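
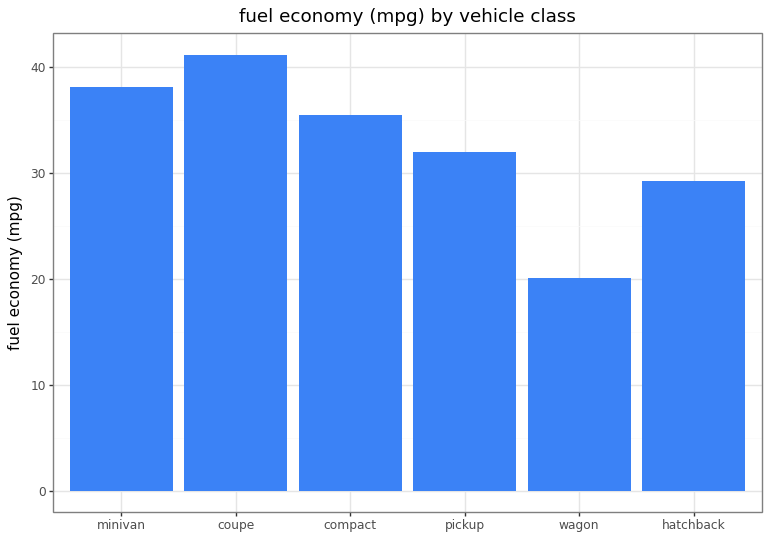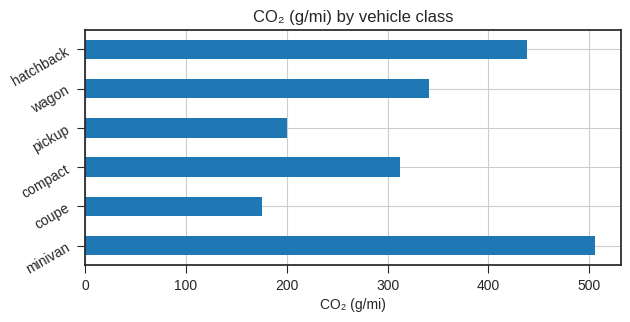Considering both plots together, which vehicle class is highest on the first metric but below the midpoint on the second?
coupe

Chart 2 median CO₂ (g/mi) ≈ 350; below-median vehicle classes: coupe, compact, pickup. Among those, coupe has the highest fuel economy (mpg) (≈ 40).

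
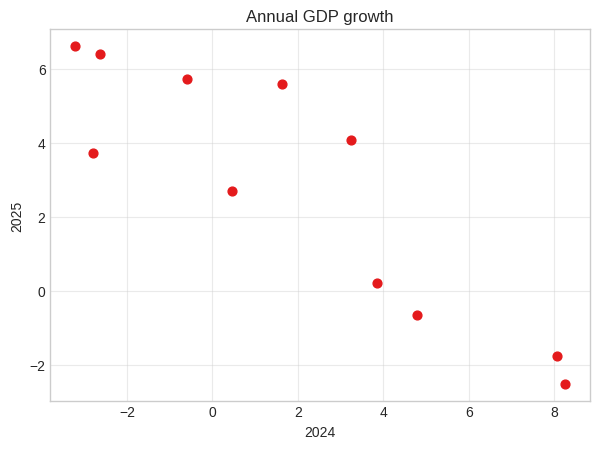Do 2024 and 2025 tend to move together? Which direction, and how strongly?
negative, strong

Points are negatively correlated; strong (|r| ≈ 0.9).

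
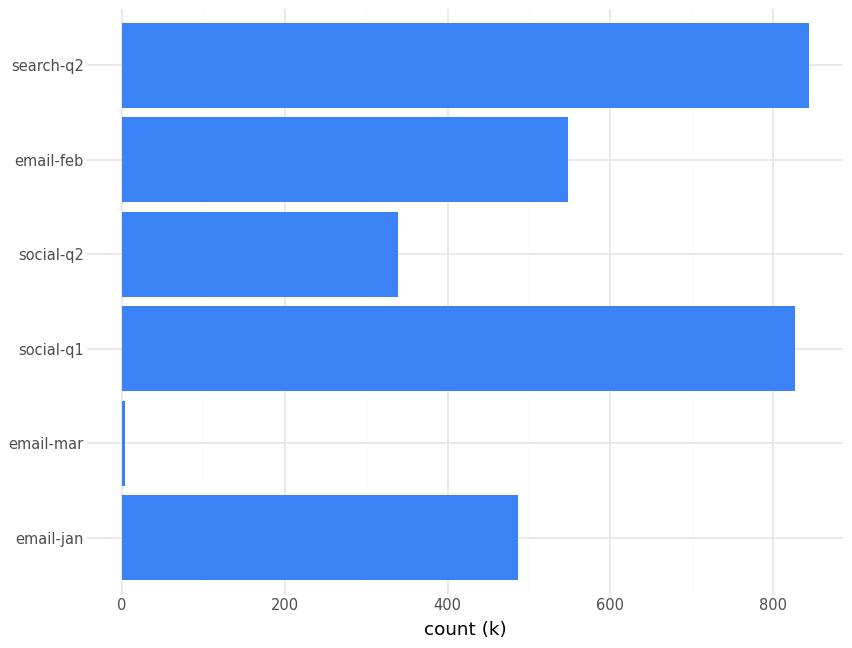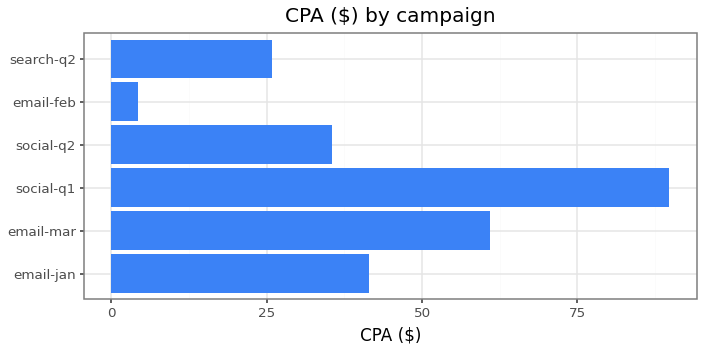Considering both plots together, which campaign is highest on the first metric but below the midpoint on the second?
search-q2

Chart 2 median CPA ($) ≈ 40; below-median campaigns: social-q2, email-feb, search-q2. Among those, search-q2 has the highest count (k) (≈ 800).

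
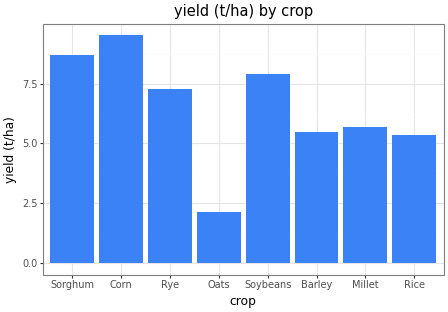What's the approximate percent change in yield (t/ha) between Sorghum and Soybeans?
≈ -11.1%

Sorghum ≈ 9, Soybeans ≈ 8; (8 − 9) / 9 ≈ -11.1%.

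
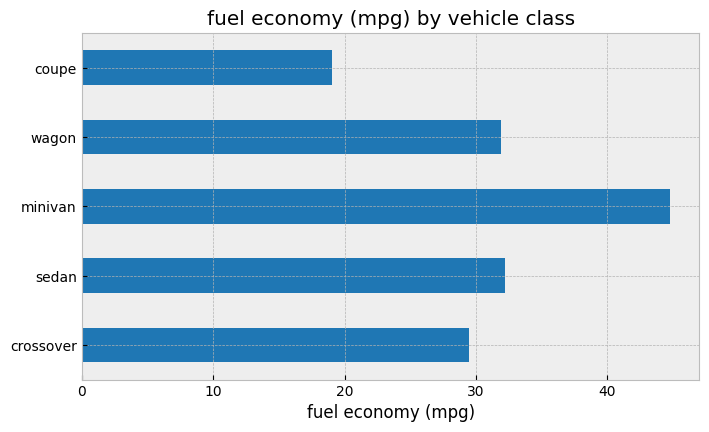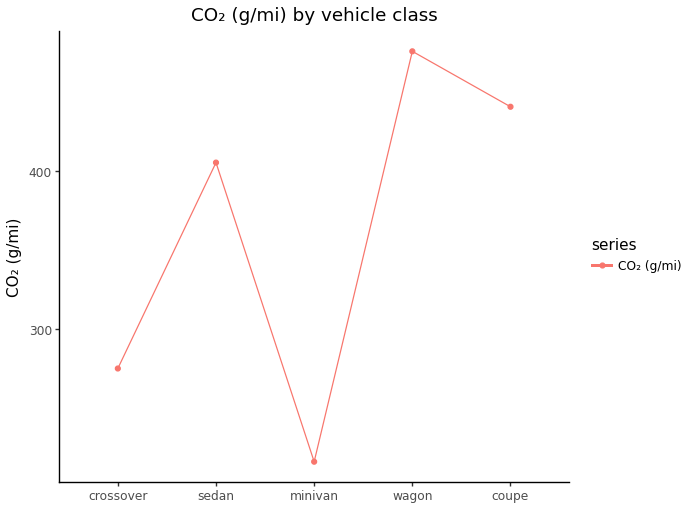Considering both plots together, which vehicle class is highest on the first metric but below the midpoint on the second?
Chart 2 median CO₂ (g/mi) ≈ 400; below-median vehicle classes: crossover, minivan. Among those, minivan has the highest fuel economy (mpg) (≈ 45).

minivan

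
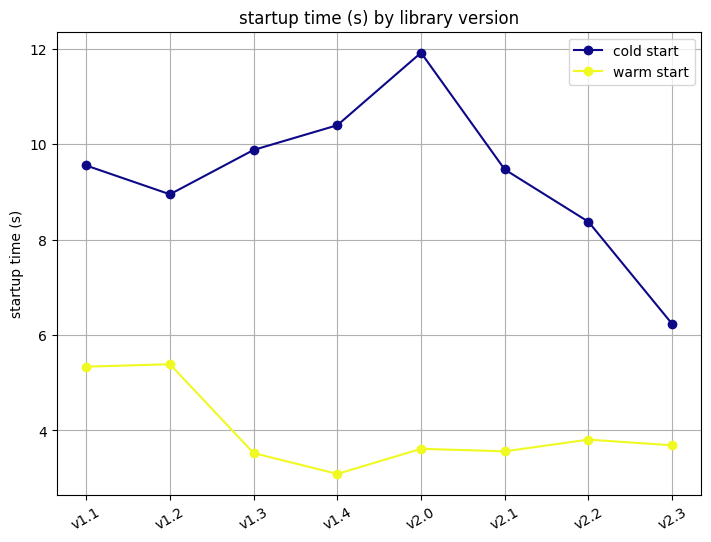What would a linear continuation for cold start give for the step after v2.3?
Last three: 9, 8, 6 → slope ≈ -1.5/step → next ≈ 4.5.

≈ 4.5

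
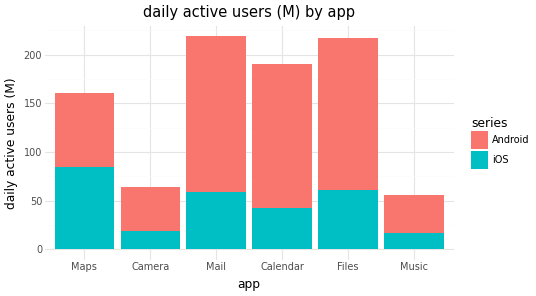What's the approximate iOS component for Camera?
iOS top ≈ 20, bottom ≈ 0; segment ≈ 20.

≈ 20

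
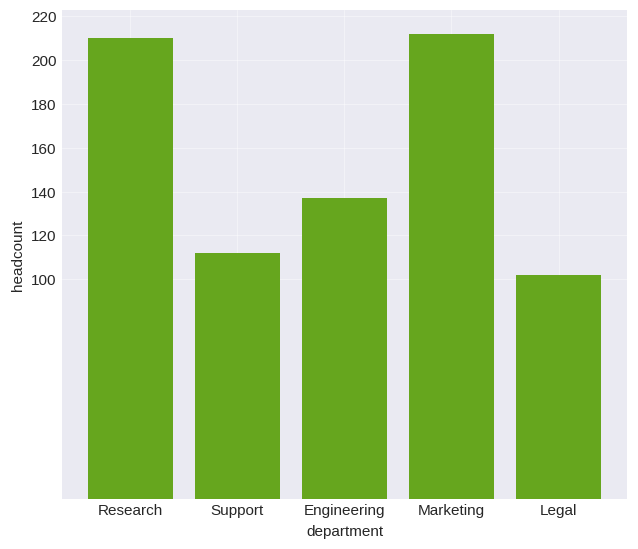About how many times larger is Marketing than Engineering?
≈ 1.57×

Marketing ≈ 220, Engineering ≈ 140; 220/140 ≈ 1.57.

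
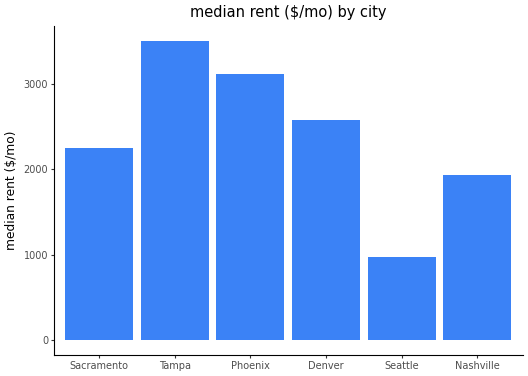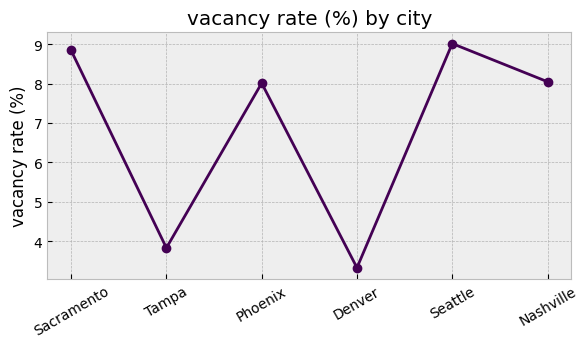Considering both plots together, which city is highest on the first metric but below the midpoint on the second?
Chart 2 median vacancy rate (%) ≈ 8; below-median cities: Tampa, Phoenix, Denver. Among those, Tampa has the highest median rent ($/mo) (≈ 3500).

Tampa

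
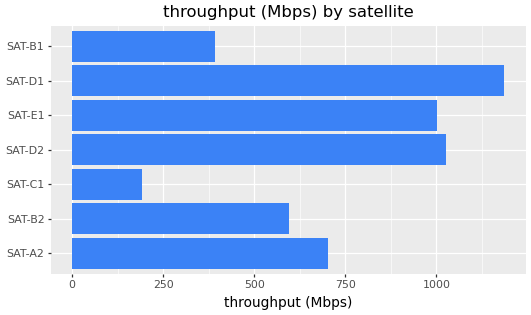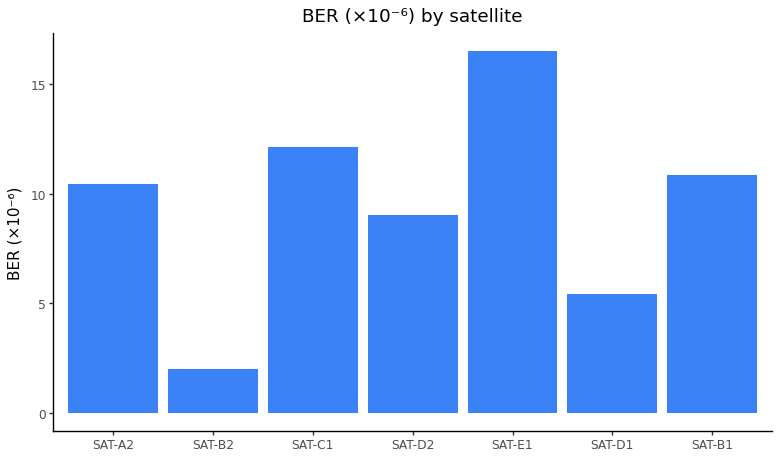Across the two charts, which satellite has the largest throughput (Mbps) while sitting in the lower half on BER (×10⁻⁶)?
SAT-D1

Chart 2 median BER (×10⁻⁶) ≈ 10; below-median satellites: SAT-B2, SAT-D2, SAT-D1. Among those, SAT-D1 has the highest throughput (Mbps) (≈ 1200).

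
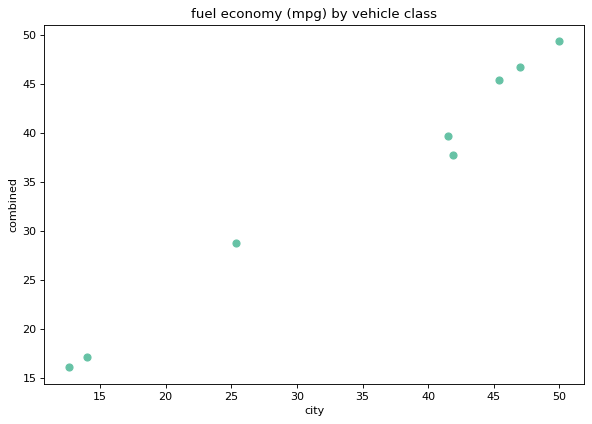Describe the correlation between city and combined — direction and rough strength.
Points are positively correlated; strong (|r| ≈ 1.0).

positive, strong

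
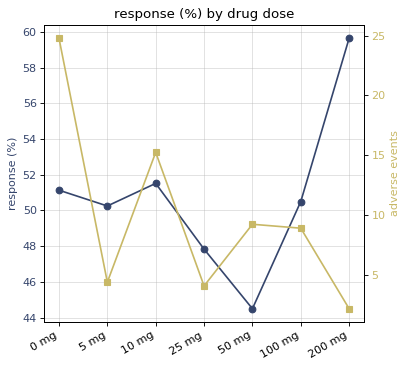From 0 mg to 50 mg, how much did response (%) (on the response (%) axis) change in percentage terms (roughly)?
≈ -15.4%

0 mg ≈ 52, 50 mg ≈ 44; (44 − 52) / 52 ≈ -15.4%.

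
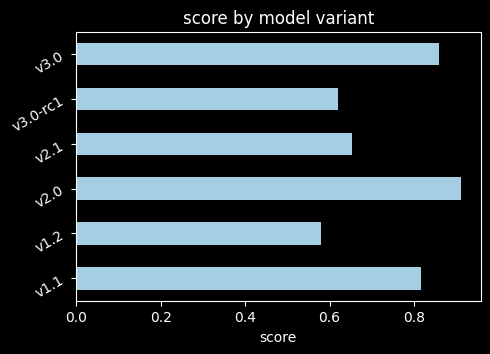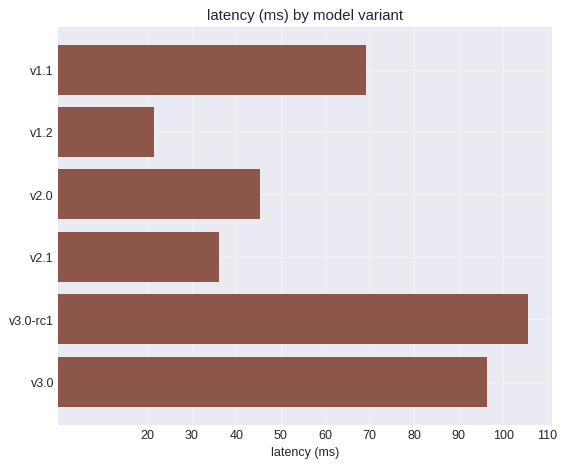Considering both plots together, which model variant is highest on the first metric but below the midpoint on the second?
Chart 2 median latency (ms) ≈ 60; below-median model variants: v1.2, v2.0, v2.1. Among those, v2.0 has the highest score (≈ 0.9).

v2.0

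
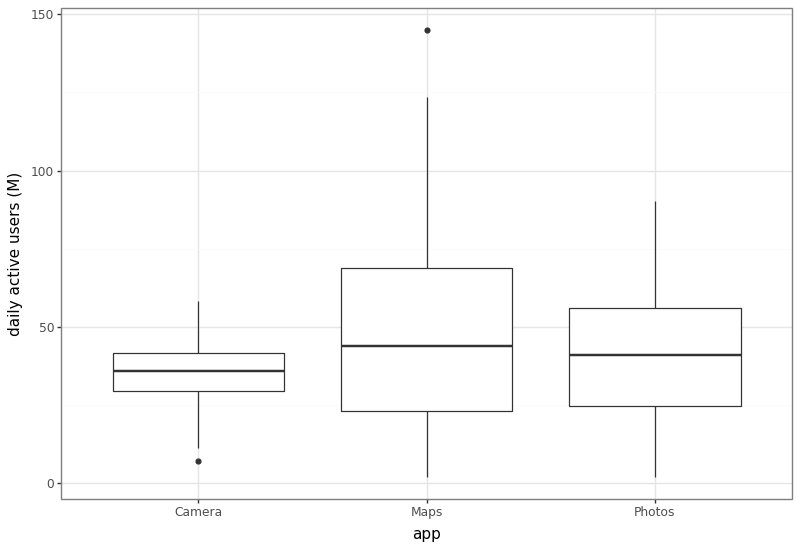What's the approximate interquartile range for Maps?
Q3 ≈ 69, Q1 ≈ 23; IQR ≈ 46.

≈ 46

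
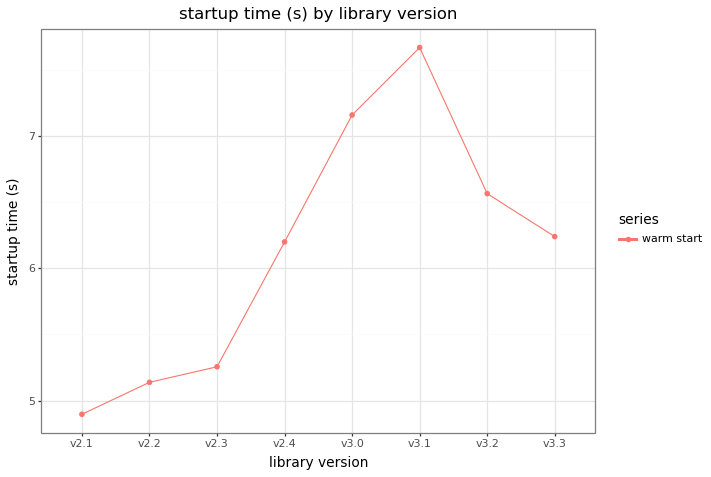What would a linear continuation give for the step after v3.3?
Last three: 7.5, 6.5, 6.0 → slope ≈ -0.75/step → next ≈ 5.25.

≈ 5.25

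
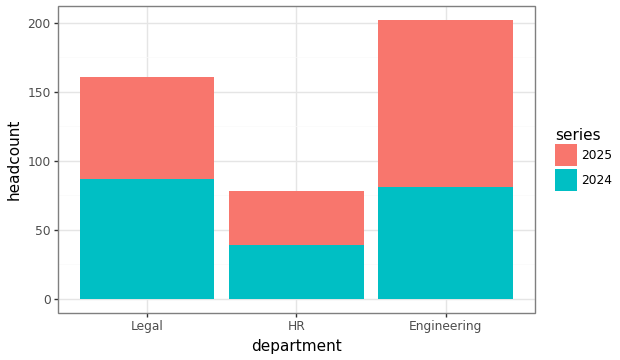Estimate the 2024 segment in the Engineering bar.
2024 top ≈ 80, bottom ≈ 0; segment ≈ 80.

≈ 80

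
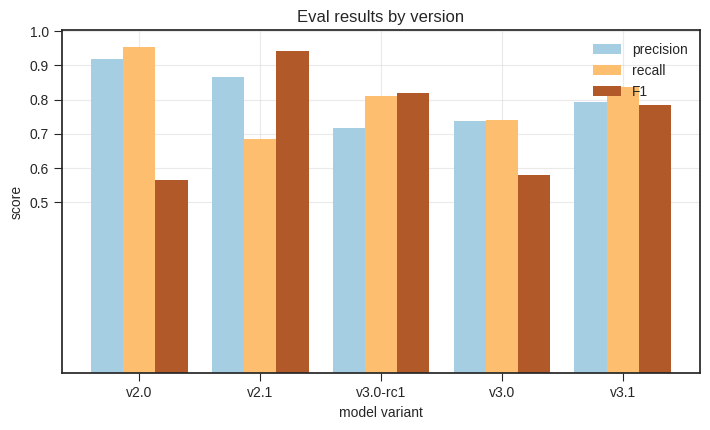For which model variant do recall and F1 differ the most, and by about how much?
v2.0: recall ≈ 1.0, F1 ≈ 0.6 → gap ≈ 0.4. Next-largest (v2.1) is only ≈ 0.2.

v2.0, ≈ 0.4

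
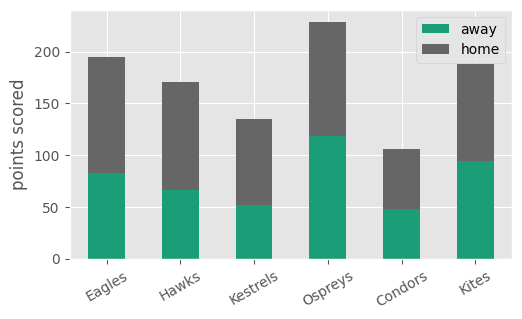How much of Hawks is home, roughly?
≈ 120

home top ≈ 180, bottom ≈ 60; segment ≈ 120.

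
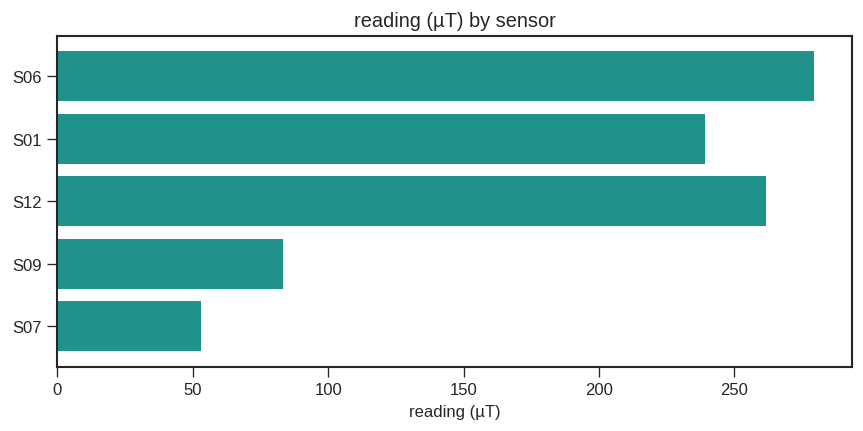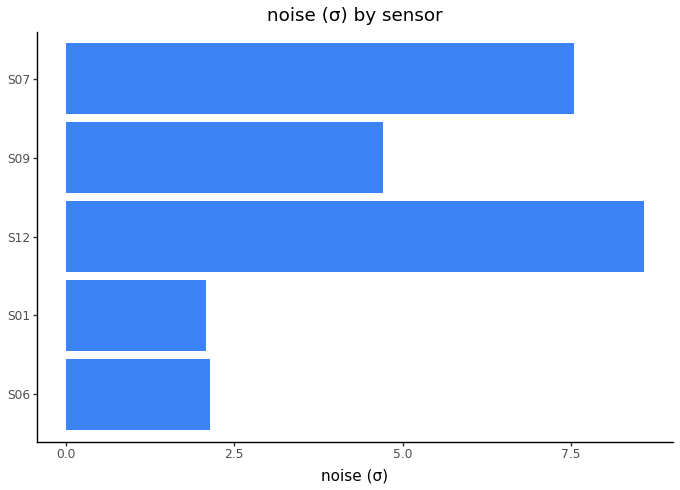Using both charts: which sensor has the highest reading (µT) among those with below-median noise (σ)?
Chart 2 median noise (σ) ≈ 5; below-median sensors: S06, S01. Among those, S06 has the highest reading (µT) (≈ 300).

S06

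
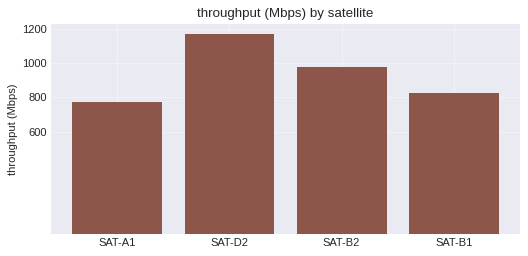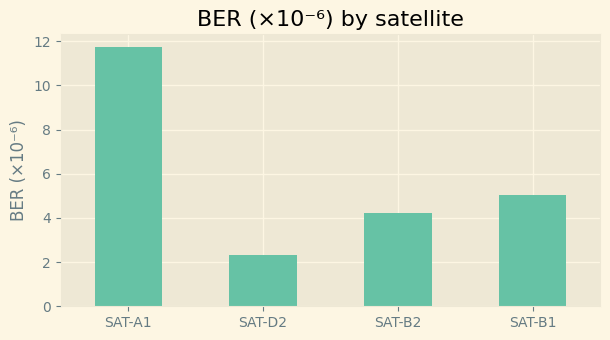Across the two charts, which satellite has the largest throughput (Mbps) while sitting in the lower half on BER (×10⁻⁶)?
SAT-D2

Chart 2 median BER (×10⁻⁶) ≈ 4; below-median satellites: SAT-D2, SAT-B2. Among those, SAT-D2 has the highest throughput (Mbps) (≈ 1200).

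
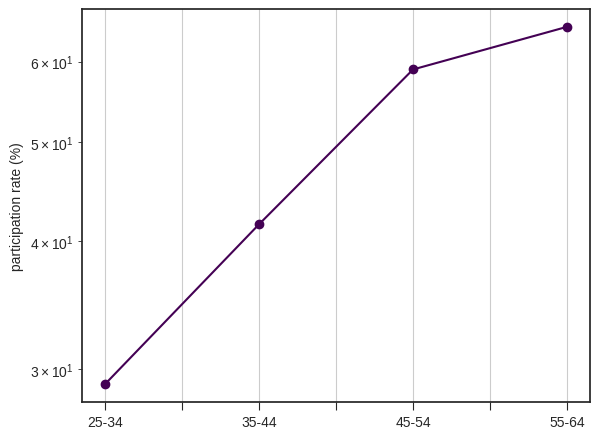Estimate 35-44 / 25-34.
35-44 ≈ 40, 25-34 ≈ 30; 40/30 ≈ 1.33.

≈ 1.33×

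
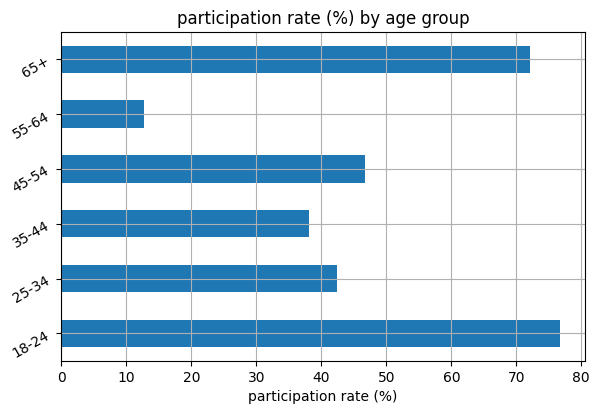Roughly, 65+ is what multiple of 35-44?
65+ ≈ 70, 35-44 ≈ 40; 70/40 ≈ 1.75.

≈ 1.75×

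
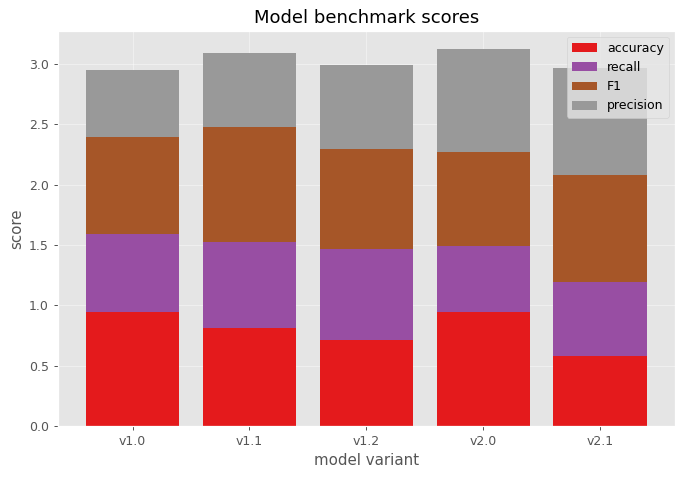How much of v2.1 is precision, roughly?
precision top ≈ 3.0, bottom ≈ 2.0; segment ≈ 1.0.

≈ 1.0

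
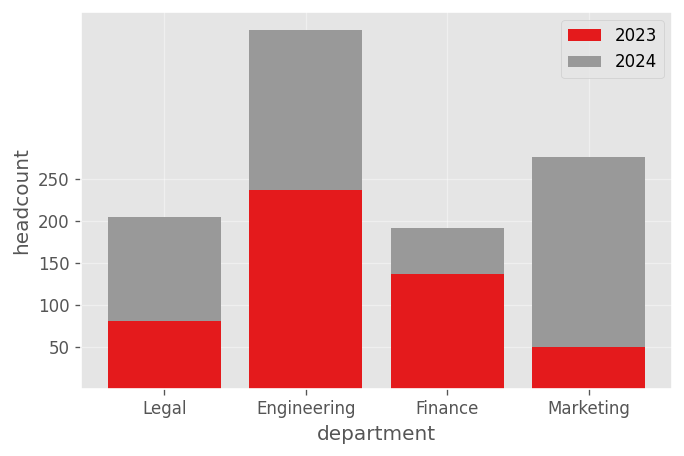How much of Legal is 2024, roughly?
≈ 100

2024 top ≈ 200, bottom ≈ 100; segment ≈ 100.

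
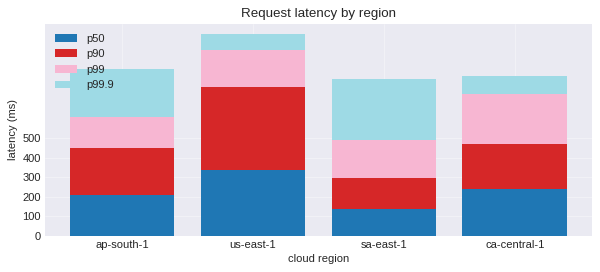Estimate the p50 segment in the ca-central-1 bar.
≈ 200

p50 top ≈ 200, bottom ≈ 0; segment ≈ 200.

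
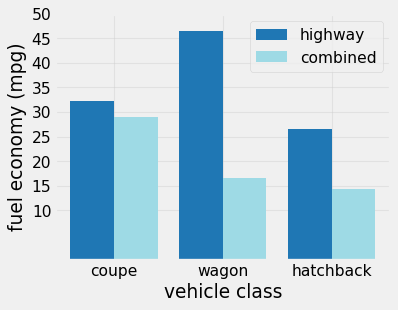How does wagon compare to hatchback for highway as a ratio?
≈ 1.8×

wagon ≈ 45, hatchback ≈ 25; 45/25 ≈ 1.8.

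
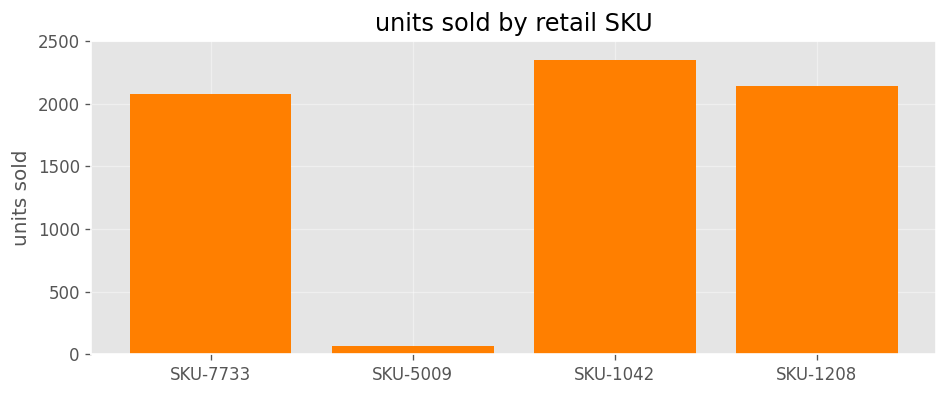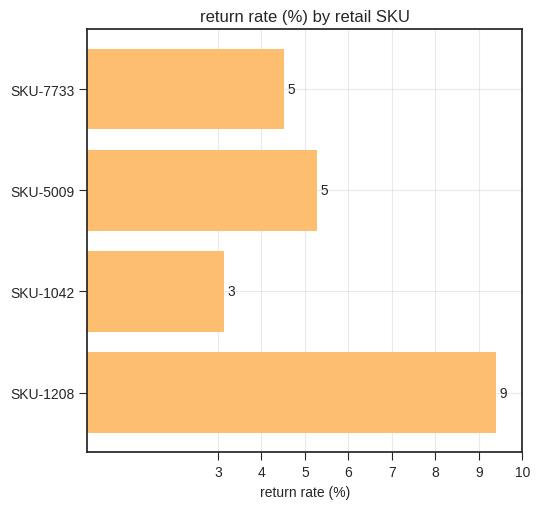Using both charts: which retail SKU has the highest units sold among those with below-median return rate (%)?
Chart 2 median return rate (%) ≈ 5; below-median retail SKUs: SKU-7733, SKU-1042. Among those, SKU-1042 has the highest units sold (≈ 2500).

SKU-1042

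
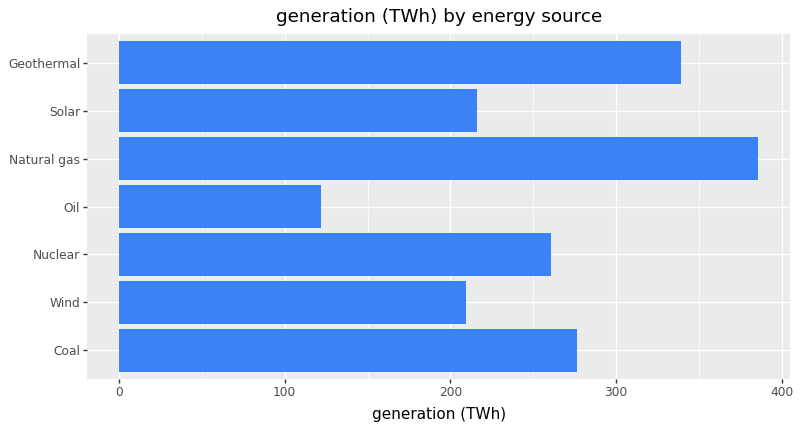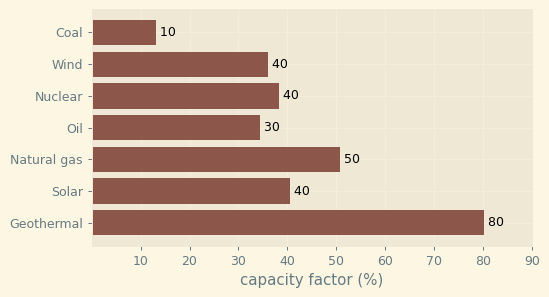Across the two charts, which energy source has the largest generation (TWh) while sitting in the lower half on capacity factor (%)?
Coal

Chart 2 median capacity factor (%) ≈ 40; below-median energy sources: Coal, Wind, Oil. Among those, Coal has the highest generation (TWh) (≈ 300).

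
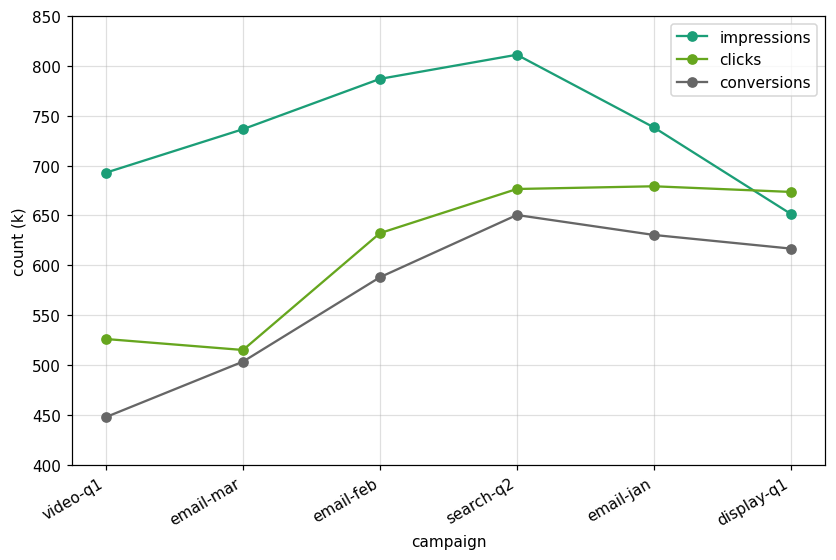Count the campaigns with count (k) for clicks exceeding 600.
4

Above 600: email-feb, search-q2, email-jan, display-q1.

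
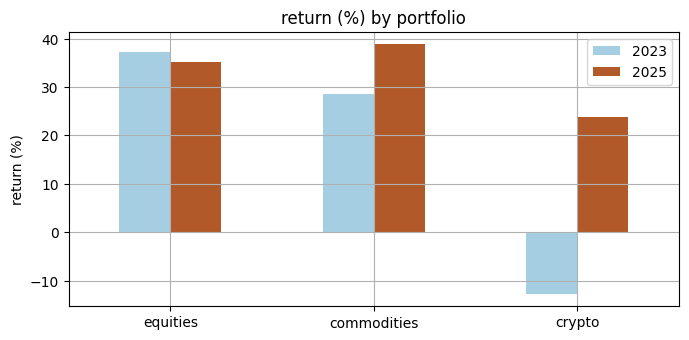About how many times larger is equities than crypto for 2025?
equities ≈ 35, crypto ≈ 25; 35/25 ≈ 1.4.

≈ 1.4×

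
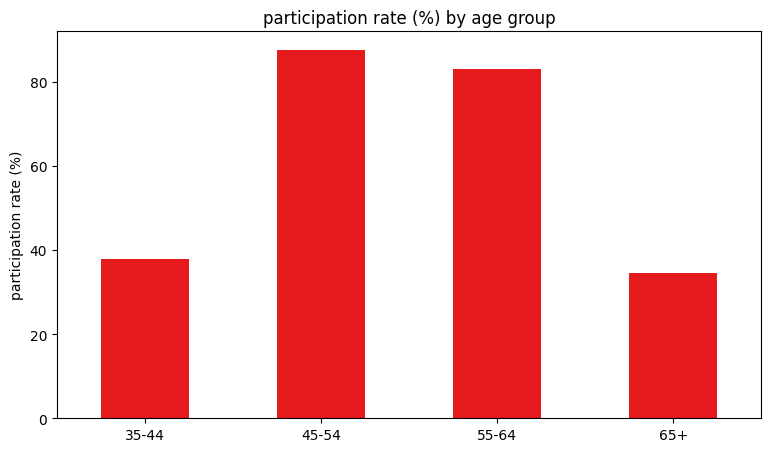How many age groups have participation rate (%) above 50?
Above 50: 45-54, 55-64.

2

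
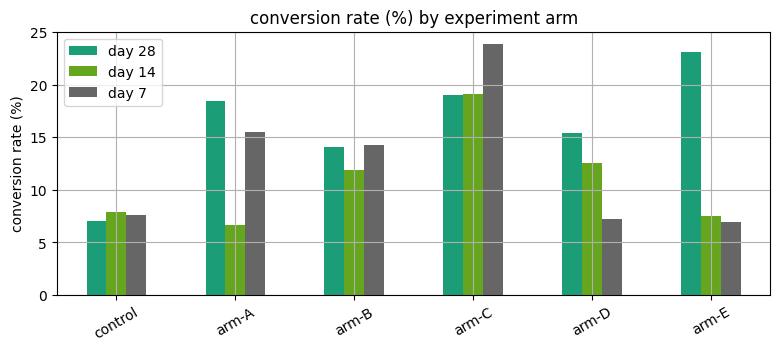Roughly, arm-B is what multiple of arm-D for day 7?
arm-B ≈ 14, arm-D ≈ 8; 14/8 ≈ 1.75.

≈ 1.75×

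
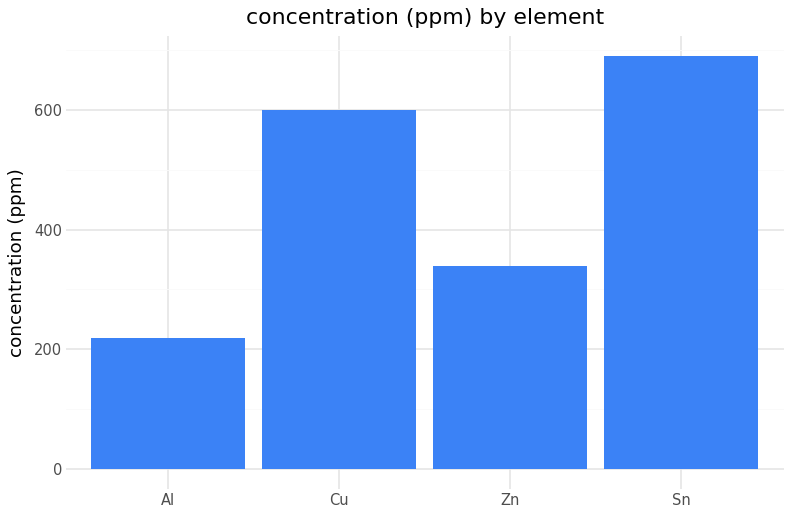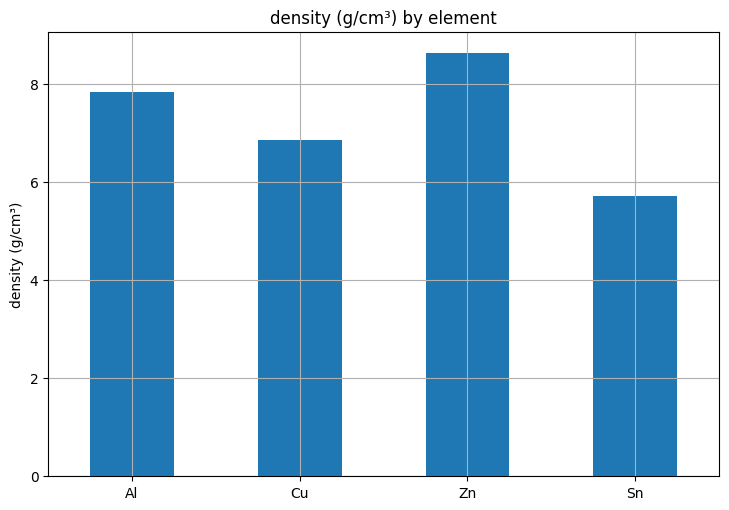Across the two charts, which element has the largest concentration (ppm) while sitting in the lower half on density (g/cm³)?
Chart 2 median density (g/cm³) ≈ 7; below-median elements: Cu, Sn. Among those, Sn has the highest concentration (ppm) (≈ 700).

Sn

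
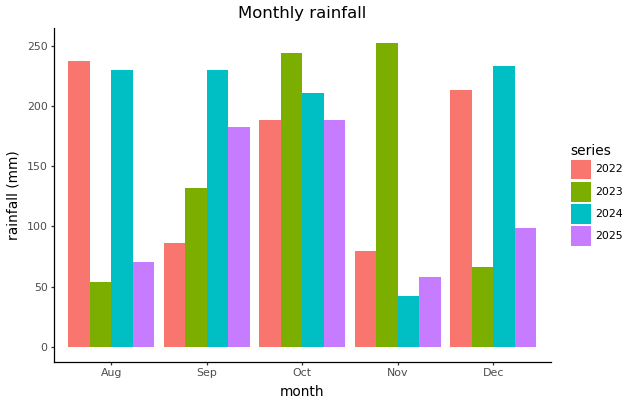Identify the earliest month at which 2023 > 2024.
Oct

Sep: 2023 ≈ 125 vs 2024 ≈ 225 (not yet); Oct: 2023 ≈ 250 vs 2024 ≈ 200 (first crossover).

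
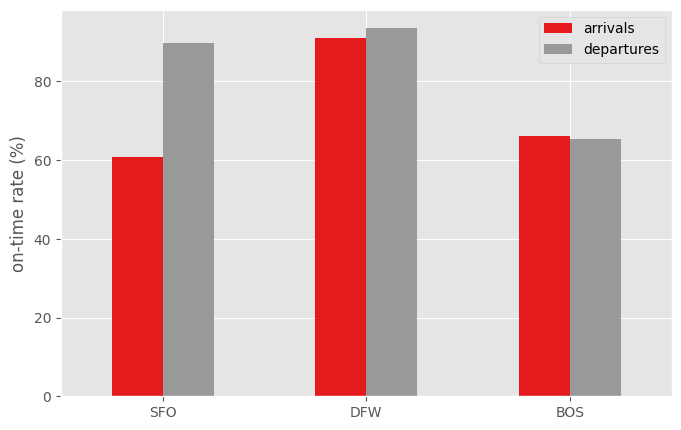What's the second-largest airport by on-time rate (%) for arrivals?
Top 3 for arrivals: DFW ≈ 90, BOS ≈ 70, SFO ≈ 60.

BOS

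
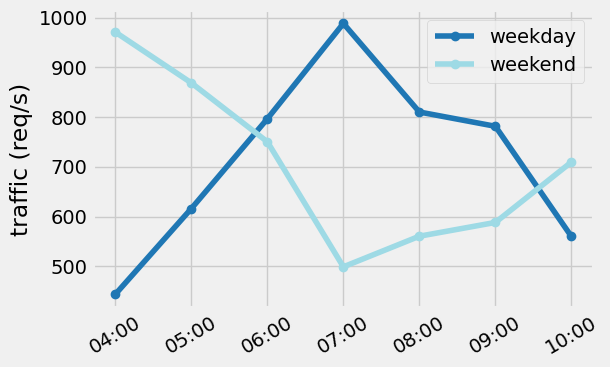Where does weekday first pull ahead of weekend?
06:00

05:00: weekday ≈ 600 vs weekend ≈ 850 (not yet); 06:00: weekday ≈ 800 vs weekend ≈ 750 (first crossover).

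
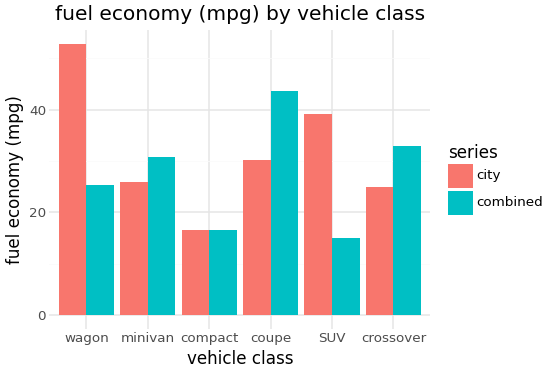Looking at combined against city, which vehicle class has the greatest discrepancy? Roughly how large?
wagon, ≈ 30 mpg

wagon: combined ≈ 25, city ≈ 55 → gap ≈ 30. Next-largest (SUV) is only ≈ 25.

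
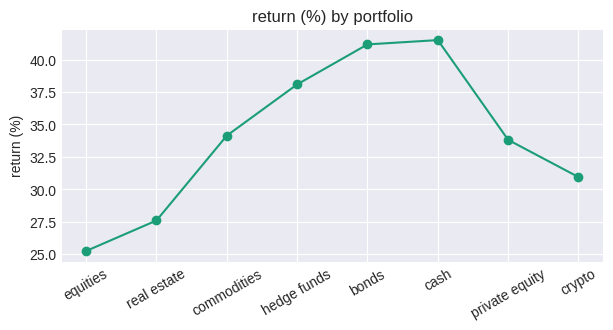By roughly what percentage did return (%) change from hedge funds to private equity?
≈ -10.5%

hedge funds ≈ 38, private equity ≈ 34; (34 − 38) / 38 ≈ -10.5%.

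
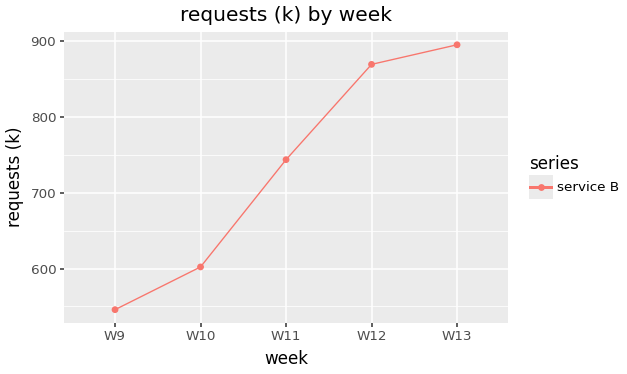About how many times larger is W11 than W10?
W11 ≈ 750, W10 ≈ 600; 750/600 ≈ 1.25.

≈ 1.25×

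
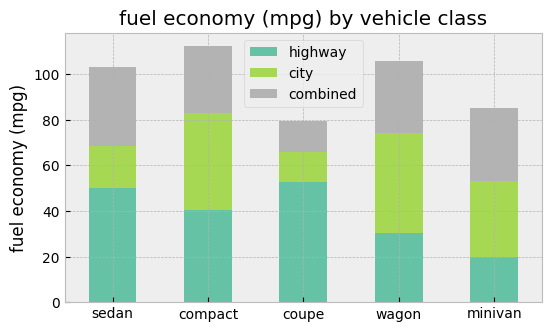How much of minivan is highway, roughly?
≈ 20

highway top ≈ 20, bottom ≈ 0; segment ≈ 20.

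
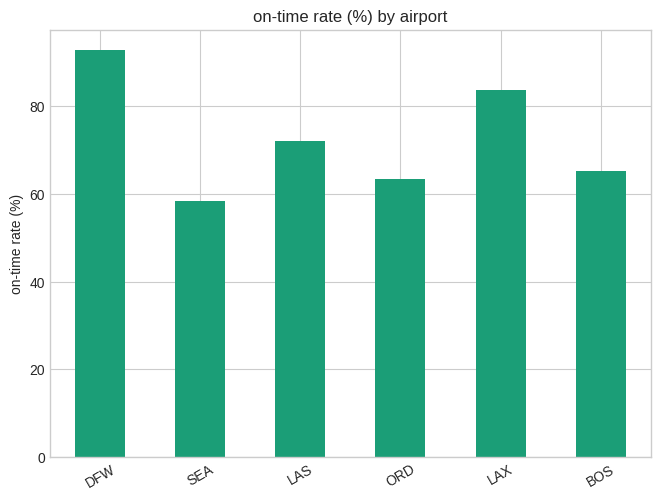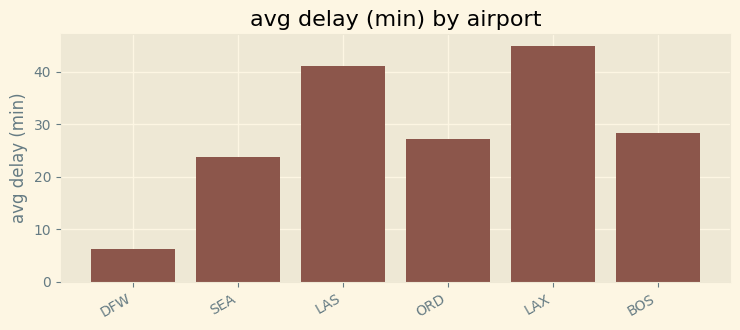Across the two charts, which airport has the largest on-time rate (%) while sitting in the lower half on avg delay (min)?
Chart 2 median avg delay (min) ≈ 30; below-median airports: DFW, SEA, ORD. Among those, DFW has the highest on-time rate (%) (≈ 90).

DFW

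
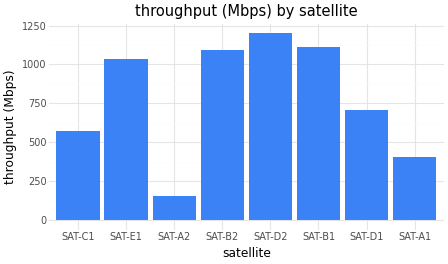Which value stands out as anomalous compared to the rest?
SAT-A2

SAT-A2 ≈ 200; the rest sit between ≈ 400 and ≈ 1200.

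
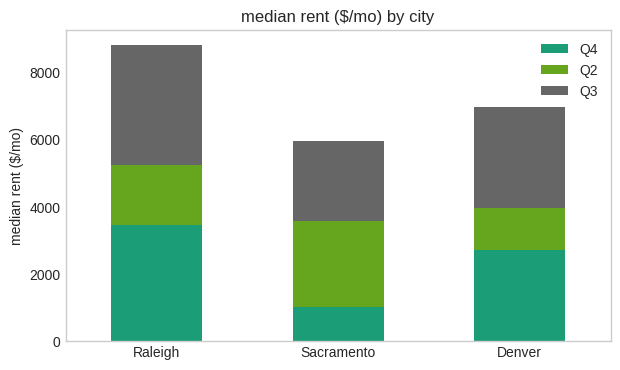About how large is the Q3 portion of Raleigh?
Q3 top ≈ 9000, bottom ≈ 5000; segment ≈ 4000.

≈ 4000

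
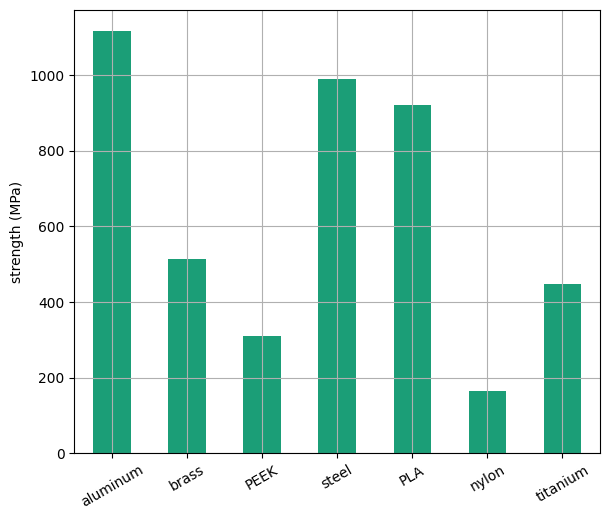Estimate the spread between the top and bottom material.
≈ 900

Max aluminum ≈ 1100, min nylon ≈ 200; range ≈ 900.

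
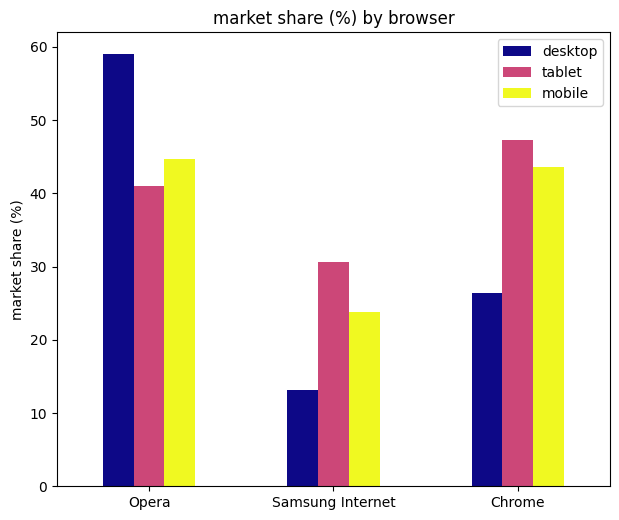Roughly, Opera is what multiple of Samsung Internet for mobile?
Opera ≈ 45, Samsung Internet ≈ 25; 45/25 ≈ 1.8.

≈ 1.8×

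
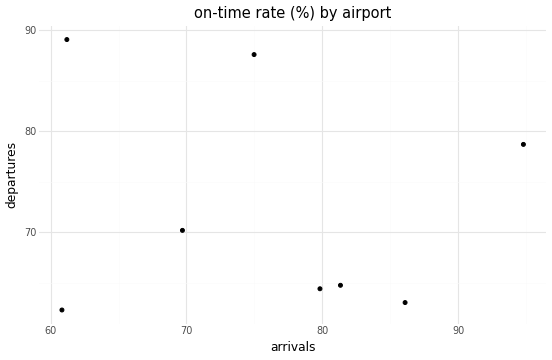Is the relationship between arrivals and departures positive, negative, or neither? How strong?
Points are roughly uncorrelated; weak (|r| ≈ 0.2).

no clear correlation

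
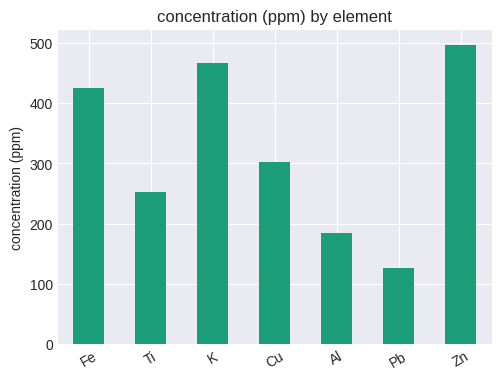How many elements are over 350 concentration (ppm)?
3

Above 350: Fe, K, Zn.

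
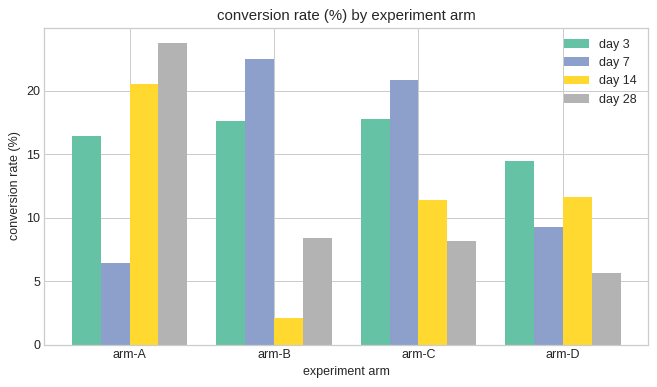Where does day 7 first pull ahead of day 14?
arm-B

arm-A: day 7 ≈ 6 vs day 14 ≈ 20 (not yet); arm-B: day 7 ≈ 22 vs day 14 ≈ 2 (first crossover).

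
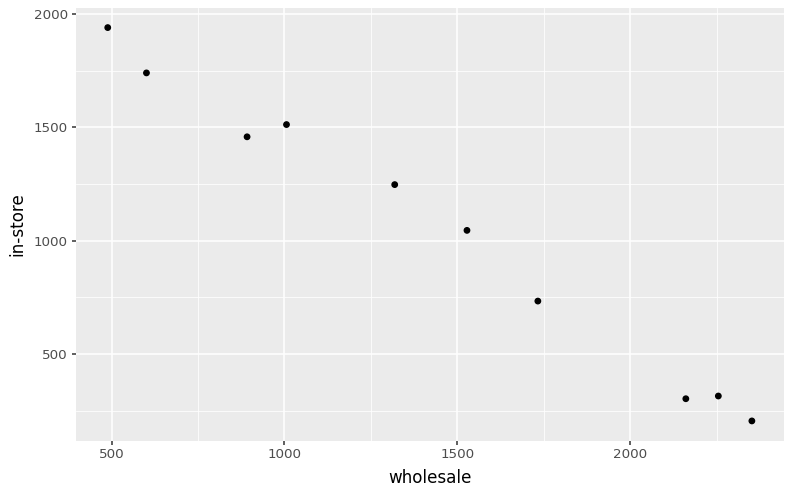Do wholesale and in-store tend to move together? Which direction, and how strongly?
Points are negatively correlated; strong (|r| ≈ 1.0).

negative, strong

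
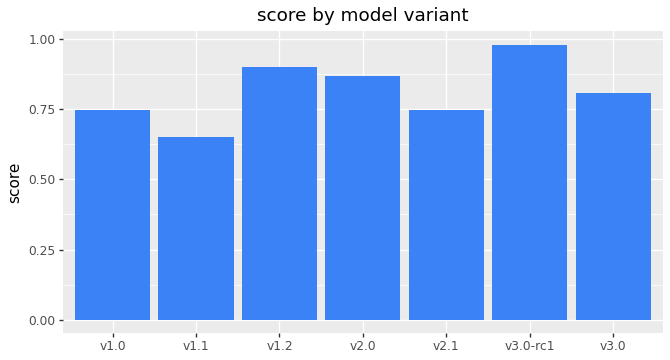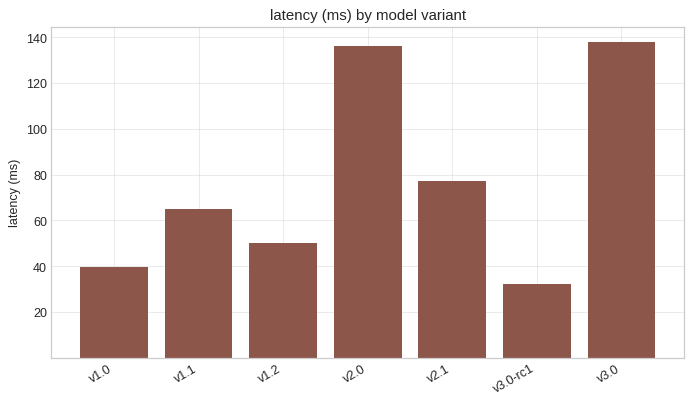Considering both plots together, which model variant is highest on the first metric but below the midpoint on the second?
v3.0-rc1

Chart 2 median latency (ms) ≈ 60; below-median model variants: v1.0, v1.2, v3.0-rc1. Among those, v3.0-rc1 has the highest score (≈ 1).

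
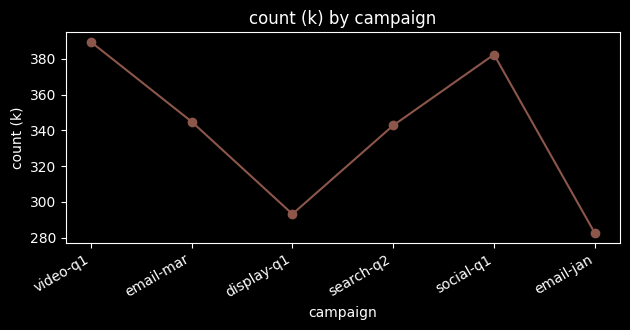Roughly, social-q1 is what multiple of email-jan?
social-q1 ≈ 380, email-jan ≈ 280; 380/280 ≈ 1.36.

≈ 1.36×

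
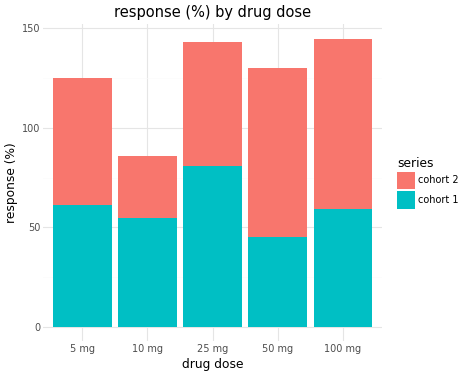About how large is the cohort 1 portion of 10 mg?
cohort 1 top ≈ 60, bottom ≈ 0; segment ≈ 60.

≈ 60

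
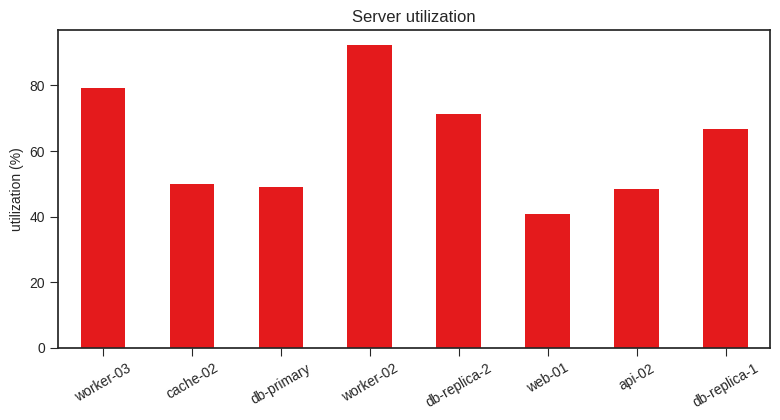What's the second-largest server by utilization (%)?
Top 3: worker-02 ≈ 90, worker-03 ≈ 80, db-replica-2 ≈ 70.

worker-03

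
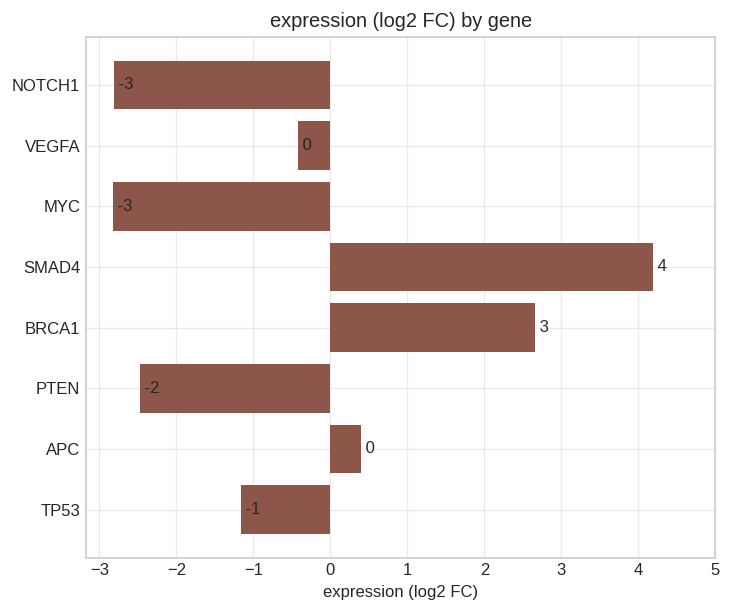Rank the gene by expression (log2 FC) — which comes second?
BRCA1

Top 3: SMAD4 ≈ 4, BRCA1 ≈ 3, APC ≈ 0.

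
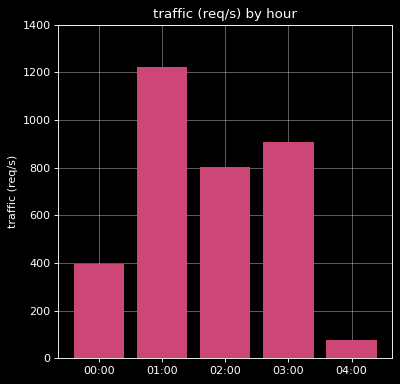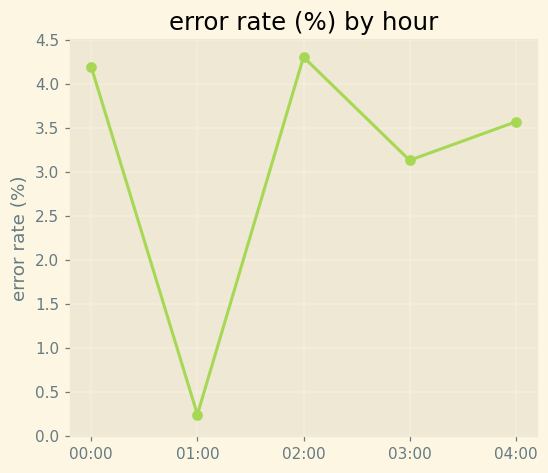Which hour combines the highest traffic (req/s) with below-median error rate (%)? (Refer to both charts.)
01:00

Chart 2 median error rate (%) ≈ 3.5; below-median hours: 01:00, 03:00. Among those, 01:00 has the highest traffic (req/s) (≈ 1200).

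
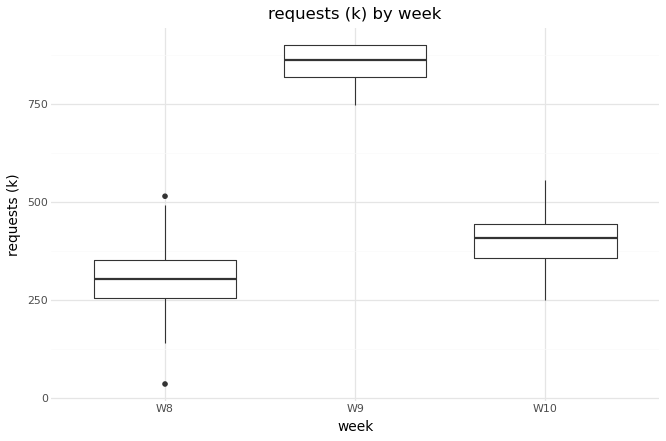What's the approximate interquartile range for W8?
≈ 100

Q3 ≈ 400, Q1 ≈ 300; IQR ≈ 100.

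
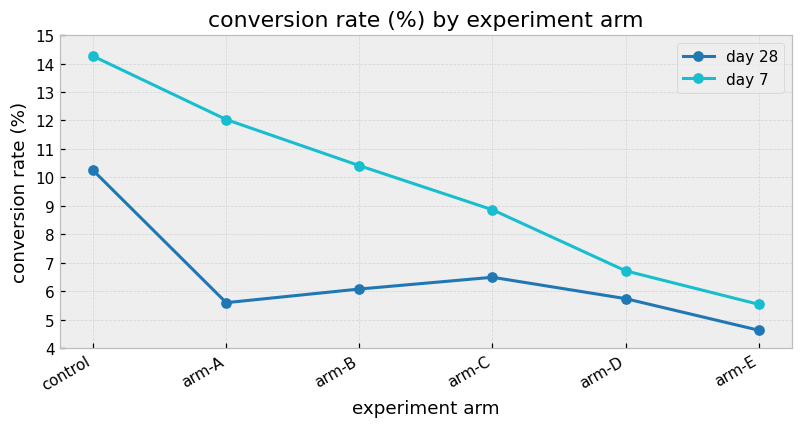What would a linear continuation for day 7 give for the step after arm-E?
Last three: 9, 7, 6 → slope ≈ -1.5/step → next ≈ 4.5.

≈ 4.5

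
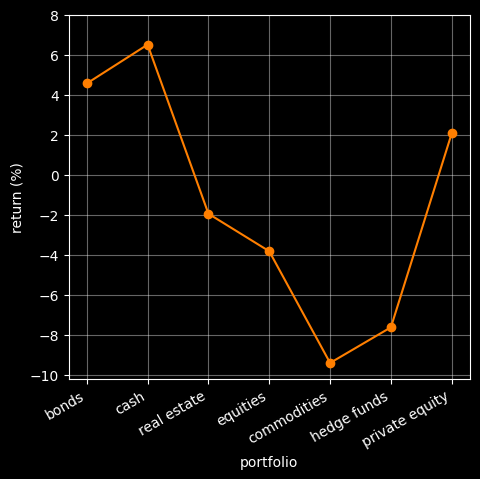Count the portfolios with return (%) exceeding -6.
Above -6: bonds, cash, real estate, equities, private equity.

5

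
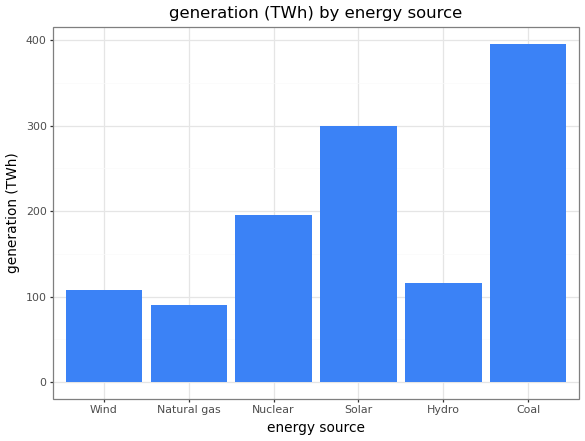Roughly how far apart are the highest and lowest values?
≈ 300

Max Coal ≈ 400, min Natural gas ≈ 100; range ≈ 300.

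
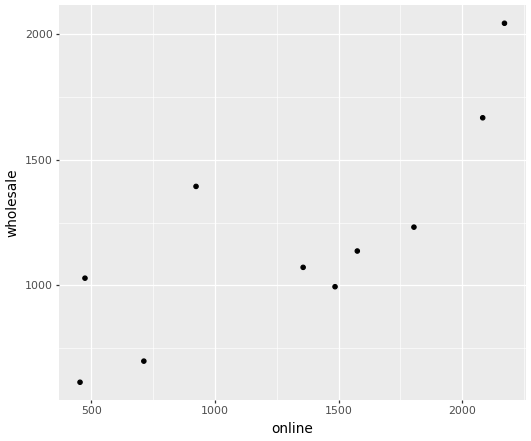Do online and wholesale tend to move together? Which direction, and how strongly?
Points are positively correlated; strong (|r| ≈ 0.8).

positive, strong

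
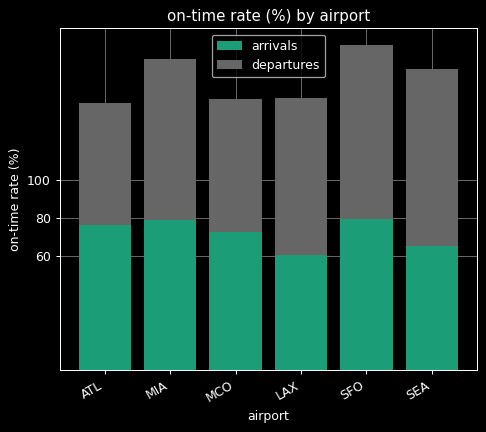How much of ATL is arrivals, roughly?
arrivals top ≈ 80, bottom ≈ 0; segment ≈ 80.

≈ 80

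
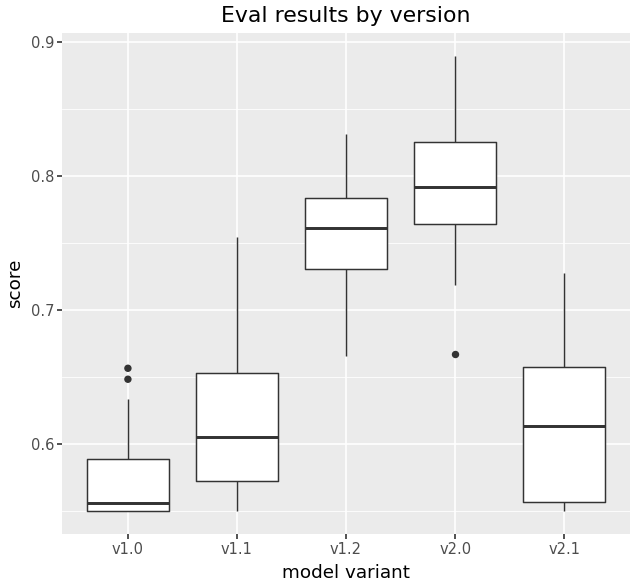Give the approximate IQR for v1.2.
Q3 ≈ 0.80, Q1 ≈ 0.75; IQR ≈ 0.05.

≈ 0.05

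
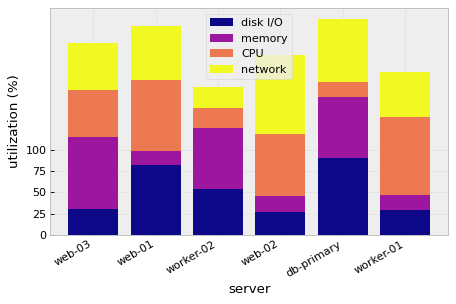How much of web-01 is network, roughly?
≈ 75

network top ≈ 250, bottom ≈ 175; segment ≈ 75.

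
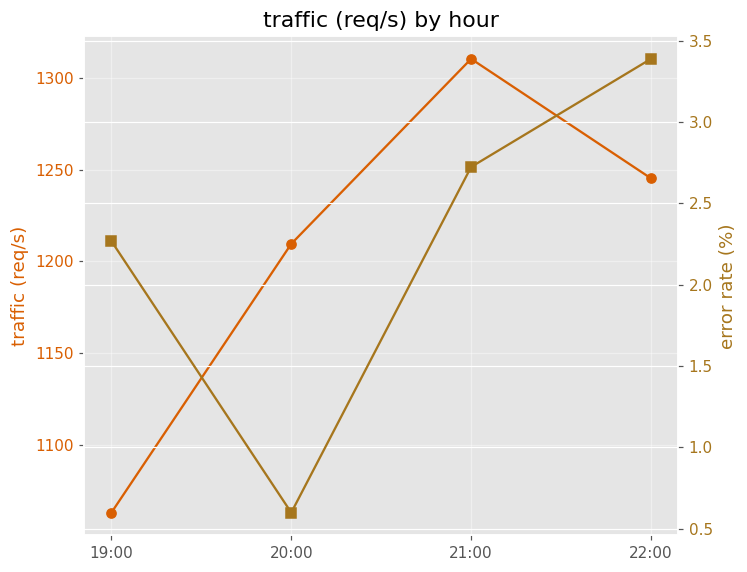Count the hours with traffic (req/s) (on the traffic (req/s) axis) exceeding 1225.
2

Above 1225: 21:00, 22:00.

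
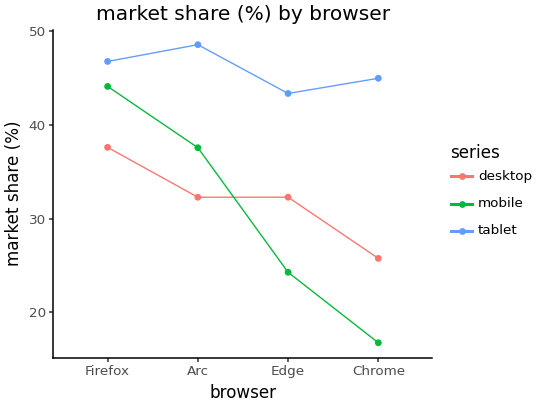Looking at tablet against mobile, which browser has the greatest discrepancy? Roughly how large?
Chrome, ≈ 30 %

Chrome: tablet ≈ 45, mobile ≈ 15 → gap ≈ 30. Next-largest (Edge) is only ≈ 20.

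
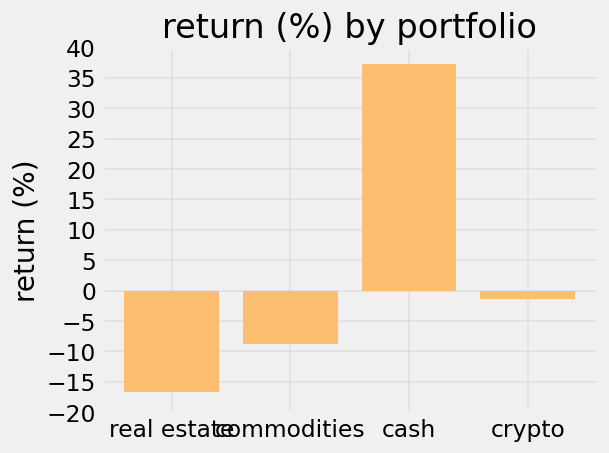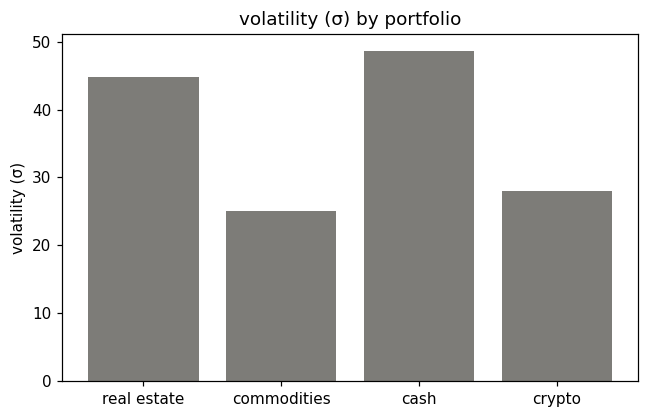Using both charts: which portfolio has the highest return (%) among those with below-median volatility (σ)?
Chart 2 median volatility (σ) ≈ 35; below-median portfolios: commodities, crypto. Among those, crypto has the highest return (%) (≈ 0).

crypto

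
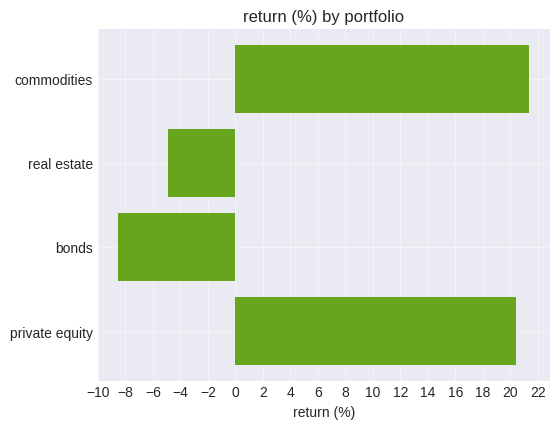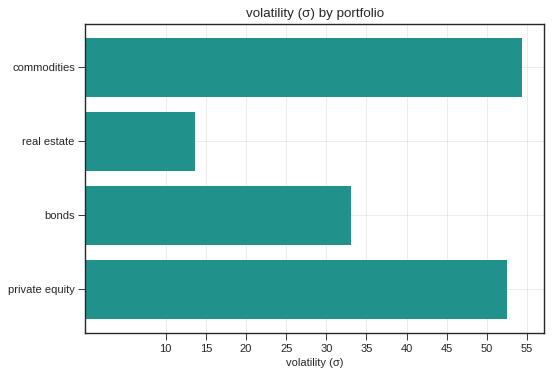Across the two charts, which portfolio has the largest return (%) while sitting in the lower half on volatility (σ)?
Chart 2 median volatility (σ) ≈ 45; below-median portfolios: real estate, bonds. Among those, real estate has the highest return (%) (≈ -4).

real estate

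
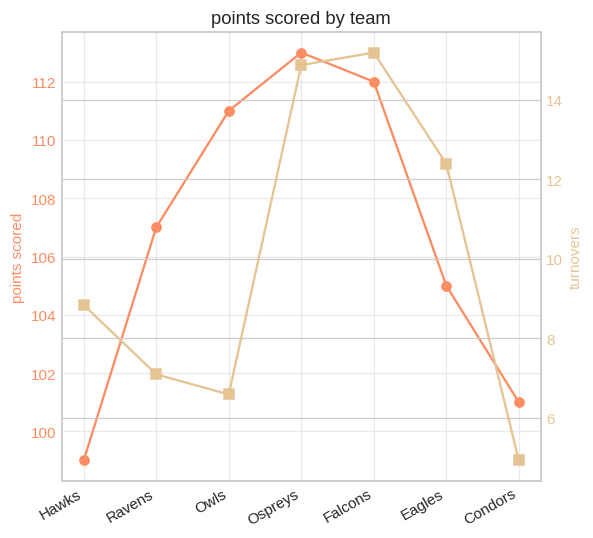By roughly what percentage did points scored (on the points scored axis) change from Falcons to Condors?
≈ -10.7%

Falcons ≈ 112, Condors ≈ 100; (100 − 112) / 112 ≈ -10.7%.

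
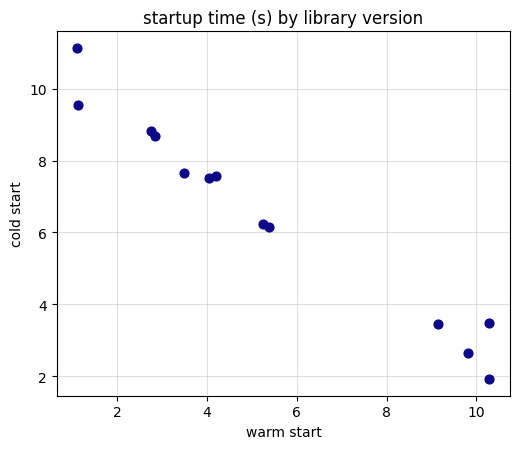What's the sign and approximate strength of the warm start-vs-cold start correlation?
Points are negatively correlated; strong (|r| ≈ 1.0).

negative, strong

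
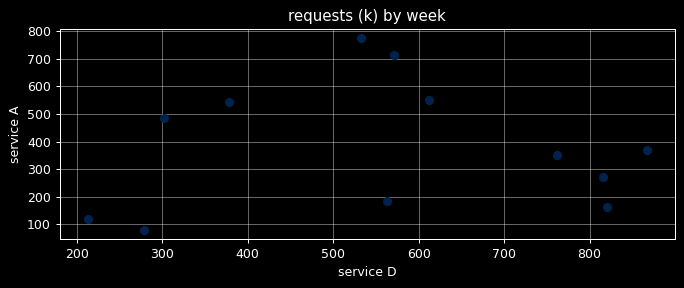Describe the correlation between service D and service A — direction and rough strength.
no clear correlation

Points are roughly uncorrelated; weak (|r| ≈ 0.0).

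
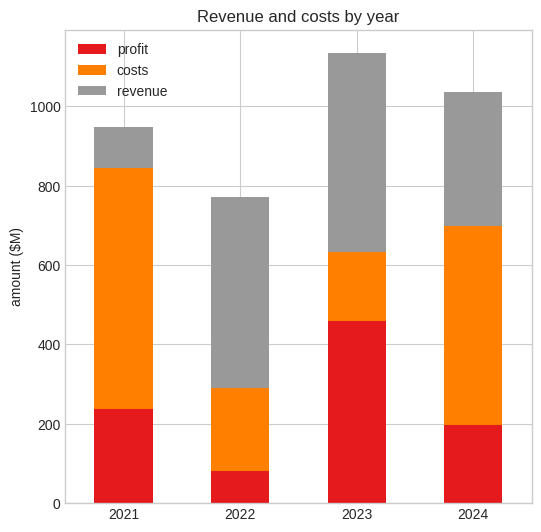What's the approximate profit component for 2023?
≈ 500

profit top ≈ 500, bottom ≈ 0; segment ≈ 500.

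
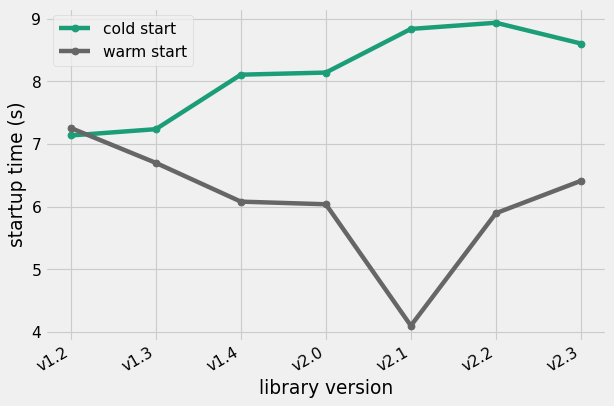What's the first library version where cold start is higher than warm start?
v1.2: cold start ≈ 7.0 vs warm start ≈ 7.5 (not yet); v1.3: cold start ≈ 7.0 vs warm start ≈ 6.5 (first crossover).

v1.3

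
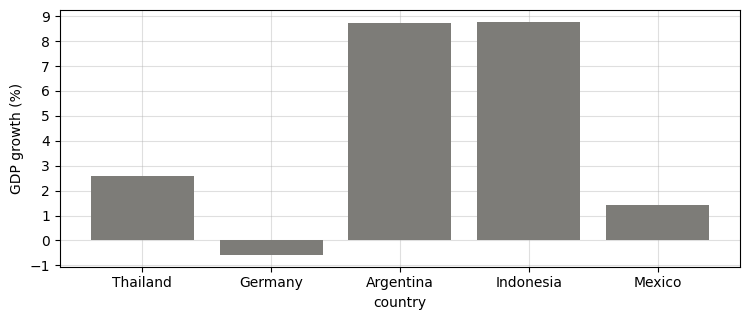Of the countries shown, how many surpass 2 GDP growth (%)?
Above 2: Thailand, Argentina, Indonesia.

3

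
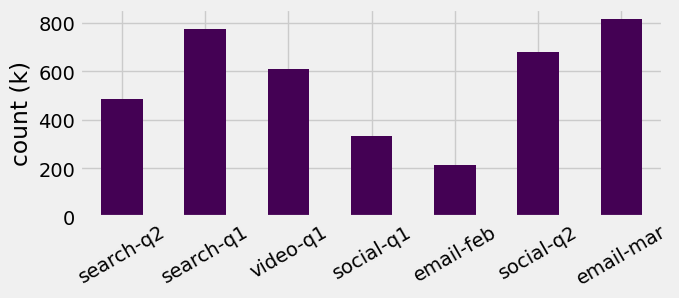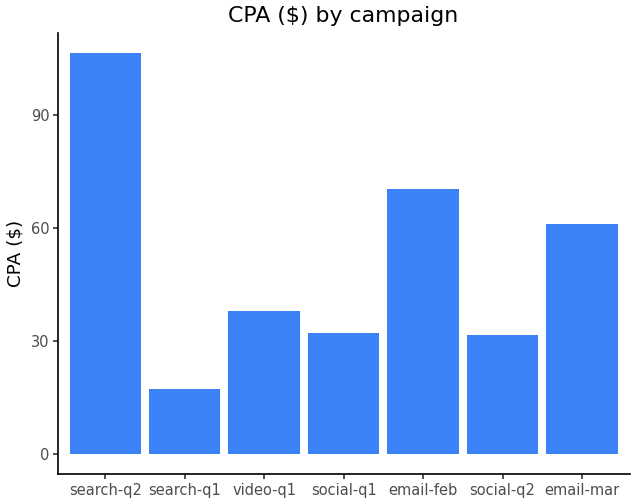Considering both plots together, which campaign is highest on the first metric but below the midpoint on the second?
search-q1

Chart 2 median CPA ($) ≈ 40; below-median campaigns: search-q1, social-q1, social-q2. Among those, search-q1 has the highest count (k) (≈ 800).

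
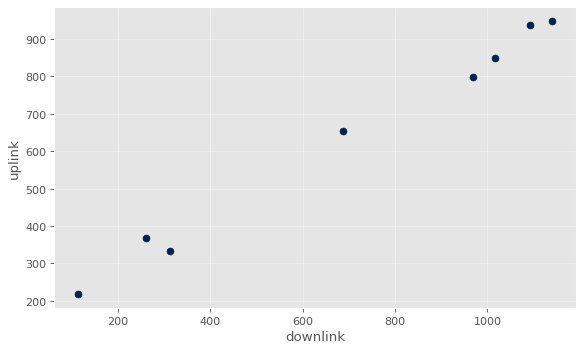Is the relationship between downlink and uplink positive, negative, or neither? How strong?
positive, strong

Points are positively correlated; strong (|r| ≈ 1.0).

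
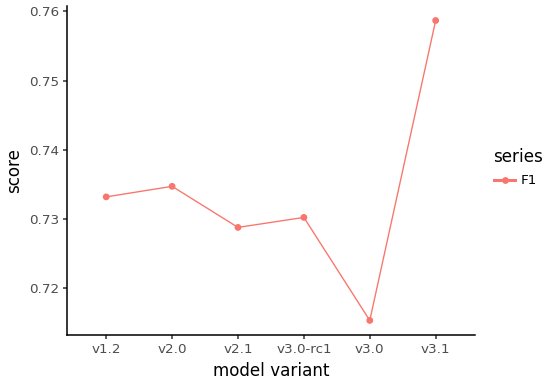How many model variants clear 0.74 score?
Above 0.74: v3.1.

1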